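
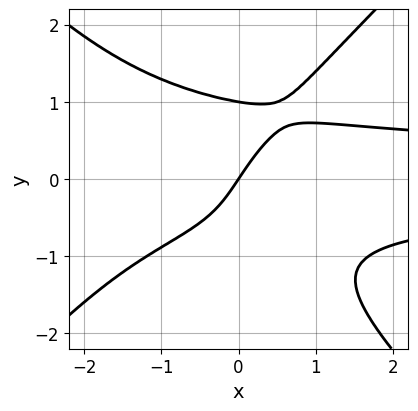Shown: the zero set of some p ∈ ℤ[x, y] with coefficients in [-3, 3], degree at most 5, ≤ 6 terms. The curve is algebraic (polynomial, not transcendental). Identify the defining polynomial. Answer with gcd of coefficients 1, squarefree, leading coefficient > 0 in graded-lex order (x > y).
First, the degree is 4 — the shape is more complex than any degree-3 curve.
Then, from the axis intercepts and sections: the y-axis gridline crossings are at y ∈ {0, 1}; it crosses the x-axis at the gridline x = 0.
Finally, fitting integer coefficients to these (and the overall shape) gives p.

2*x^2*y^2 - 2*y^4 + 2*x*y^2 - 3*x + 2*y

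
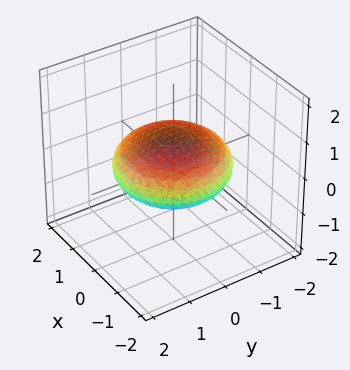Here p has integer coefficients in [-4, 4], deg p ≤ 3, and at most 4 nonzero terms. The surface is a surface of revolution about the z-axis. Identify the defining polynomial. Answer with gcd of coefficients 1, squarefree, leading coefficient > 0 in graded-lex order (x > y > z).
x^2 + y^2 + 3*z^2 - 2

The degree is 2 — a generic line meets the surface in up to 2 points.
Symmetries: rotational symmetry about the z-axis ⇒ p depends on x, y only through x² + y².
Observable constraints: a circular section at z = 0 has radius between 1 and 2.
These observations pin down the coefficients.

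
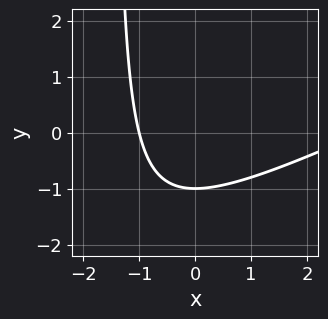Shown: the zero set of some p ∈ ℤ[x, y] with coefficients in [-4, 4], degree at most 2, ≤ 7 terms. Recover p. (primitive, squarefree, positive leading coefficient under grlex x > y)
x^2 - 2*x*y - 2*x - 3*y - 3

Degree: a generic line meets the curve in up to 2 points, so deg p = 2.
Observable constraints: one x-axis crossing is at x = -1; one y-axis crossing is at y = -1.
These observations pin down the coefficients.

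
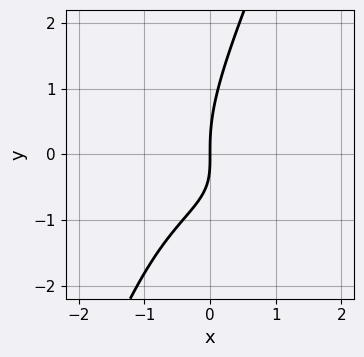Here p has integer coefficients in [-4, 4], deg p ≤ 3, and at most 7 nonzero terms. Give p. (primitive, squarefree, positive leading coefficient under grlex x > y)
1. deg p = 3. A generic line meets the curve in up to 3 points.
2. Checking where it meets the axes: one y-axis crossing is at y = 0; it meets the x-axis at x = 0 (among the integer gridlines).
3. Putting this together gives p.

x^2*y + 2*x*y^2 - y^3 + 3*x*y + 3*x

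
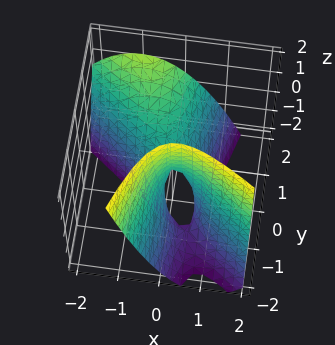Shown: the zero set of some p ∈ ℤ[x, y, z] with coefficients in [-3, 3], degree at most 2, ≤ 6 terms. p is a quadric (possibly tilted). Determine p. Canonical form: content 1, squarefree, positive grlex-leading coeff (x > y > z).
3*x^2 + 3*x*y - y^2 + 2*y*z + z

Degree: no degree-1 surface has this shape, so deg p = 2.
Observable constraints: it meets the y-axis at y = 0 (among the integer gridlines); it crosses the z-axis at the gridline z = 0.
Fitting integer coefficients to these (and the overall shape) gives p.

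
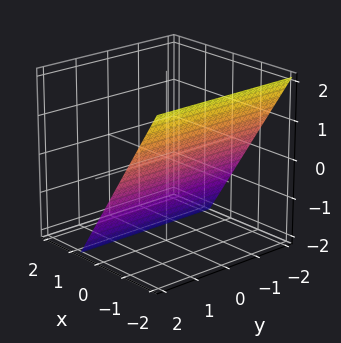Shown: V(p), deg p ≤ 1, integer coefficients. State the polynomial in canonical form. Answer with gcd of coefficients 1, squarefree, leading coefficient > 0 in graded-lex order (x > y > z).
1. The degree is 1 — every cross-section is a straight line — this is a plane.
2. From the visible intercepts: the surface avoids every integer y-axis point in the box; one z-axis crossing is at z = -1.
3. These observations pin down the coefficients.

3*x + 2*z + 2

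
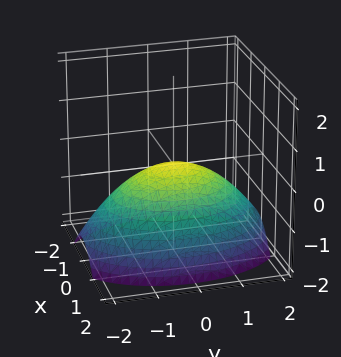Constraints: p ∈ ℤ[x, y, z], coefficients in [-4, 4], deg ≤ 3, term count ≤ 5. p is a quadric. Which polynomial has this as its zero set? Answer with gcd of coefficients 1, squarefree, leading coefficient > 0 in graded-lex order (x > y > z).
2*x^2 + y^2 + 3*z

Degree: a single bowl opening along one axis; a quadric, so deg p = 2.
Symmetries: it's symmetric under y → −y, forcing even powers of y; it's symmetric under x → −x, forcing even powers of x.
From the axis intercepts and sections: it meets the x-axis at x = 0 (among the integer gridlines); it meets the y-axis at y = 0 (among the integer gridlines).
Together with the visible shape, these determine p as stated.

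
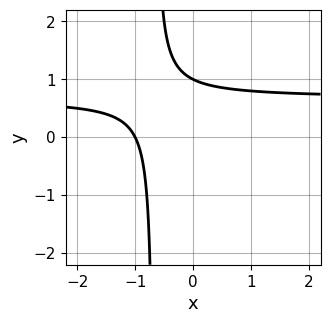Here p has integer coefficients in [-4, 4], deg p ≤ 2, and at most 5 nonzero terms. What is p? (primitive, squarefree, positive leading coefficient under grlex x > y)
3*x*y - 2*x + 2*y - 2

deg p = 2. A generic line meets the curve in up to 2 points.
Against the integer gridlines: one y-axis crossing is at y = 1; it crosses the x-axis at the gridline x = -1.
Together with the visible shape, these determine p as stated.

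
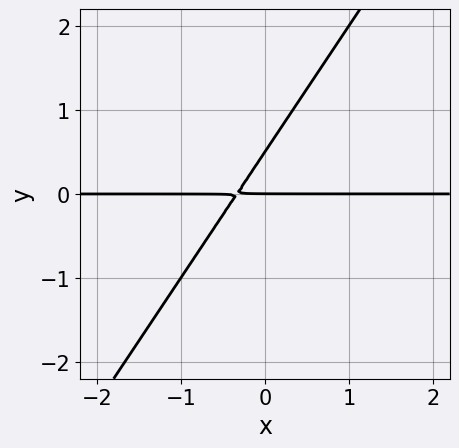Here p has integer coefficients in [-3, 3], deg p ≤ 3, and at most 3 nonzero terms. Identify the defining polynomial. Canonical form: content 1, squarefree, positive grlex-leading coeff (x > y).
First, the degree is 2 — the shape is more complex than any degree-1 curve.
Then, checking where it meets the axes: one y-axis crossing is at y = 0; every point of the x-axis in the box is on the curve.
Finally, solving for integer coefficients yields p as stated.

3*x*y - 2*y^2 + y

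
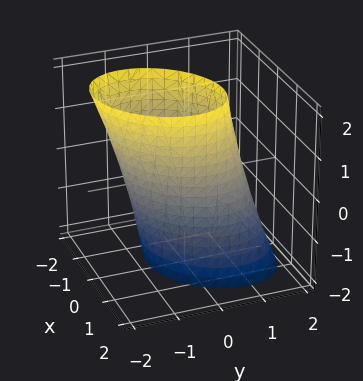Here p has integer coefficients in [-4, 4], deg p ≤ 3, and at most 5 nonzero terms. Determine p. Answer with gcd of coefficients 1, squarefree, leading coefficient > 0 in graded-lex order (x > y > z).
2*x^2 - x*y + 2*y^2 + y*z - 3

(a) The degree is 2 — the shape is more complex than any degree-1 surface.
(b) Against the integer gridlines: it misses every integer gridline on the z-axis.
(c) These observations pin down the coefficients.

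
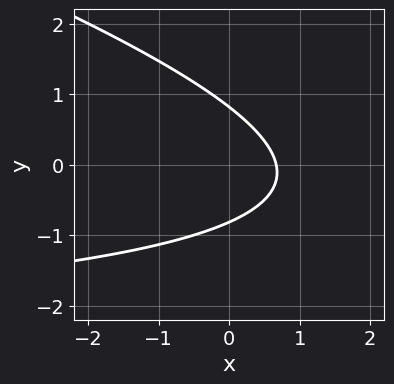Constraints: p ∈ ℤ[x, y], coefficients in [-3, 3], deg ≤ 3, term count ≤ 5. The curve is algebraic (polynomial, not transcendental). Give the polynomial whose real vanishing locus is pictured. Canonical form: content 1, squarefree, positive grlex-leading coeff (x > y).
The degree is 2 — no degree-1 curve has this shape.
Matching integer coefficients to the picture gives p.

x*y + 3*y^2 + 3*x - 2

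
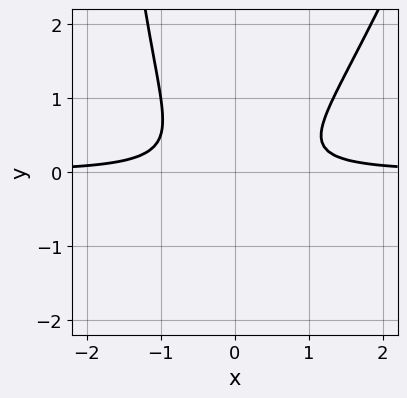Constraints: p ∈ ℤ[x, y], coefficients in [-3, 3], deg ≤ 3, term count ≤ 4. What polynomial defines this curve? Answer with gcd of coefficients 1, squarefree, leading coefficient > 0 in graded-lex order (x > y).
3*x^2*y - x*y^2 - 3*y^2 - 1

1. Degree: the shape is more complex than any degree-2 curve, so deg p = 3.
2. Against the integer gridlines: no y-intercept at any integer in the box; it misses every integer gridline on the x-axis.
3. The integer polynomial consistent with all of this is the stated p.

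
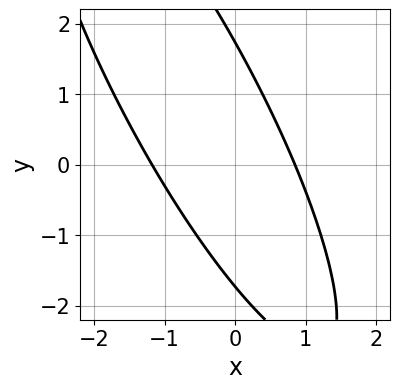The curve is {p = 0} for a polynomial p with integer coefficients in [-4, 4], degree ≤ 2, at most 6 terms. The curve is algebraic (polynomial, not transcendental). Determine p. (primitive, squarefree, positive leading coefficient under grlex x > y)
First, degree: a generic line meets the curve in up to 2 points, so deg p = 2.
Finally, solving for integer coefficients yields p as stated.

3*x^2 + 3*x*y + y^2 + x - 3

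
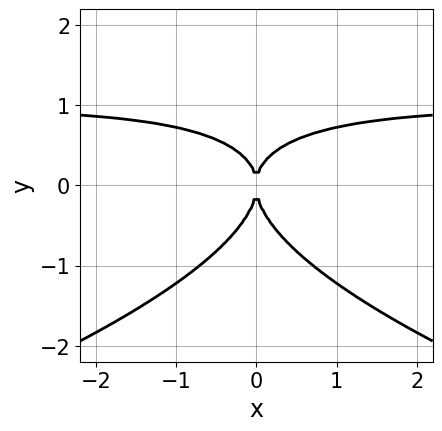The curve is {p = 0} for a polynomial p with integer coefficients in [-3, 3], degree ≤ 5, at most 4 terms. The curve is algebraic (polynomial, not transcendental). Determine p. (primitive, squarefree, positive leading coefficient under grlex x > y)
y^4 + x^2*y - x^2

(a) Degree: no degree-3 curve has this shape, so deg p = 4.
(b) Symmetries: the x ↦ −x reflection is a symmetry, so x appears only in even powers.
(c) Against the integer gridlines: it crosses the y-axis at the gridline y = 0; one x-axis crossing is at x = 0.
(d) Assembling these constraints gives the stated polynomial.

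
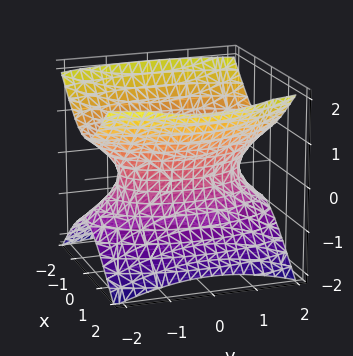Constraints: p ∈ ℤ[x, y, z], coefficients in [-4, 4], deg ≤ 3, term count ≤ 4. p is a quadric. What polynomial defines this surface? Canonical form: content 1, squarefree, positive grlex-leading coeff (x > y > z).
3*x^2 + y^2 - 3*z^2 - 2

First, degree: an hourglass — one-sheet hyperboloid; a quadric, so deg p = 2.
Then, symmetries: it's symmetric under x → −x, forcing even powers of x; the z ↦ −z reflection is a symmetry, so z appears only in even powers; it's symmetric under y → −y, forcing even powers of y.
Next, observable constraints: no z-intercept at any integer in the box.
Finally, the integer polynomial consistent with all of this is the stated p.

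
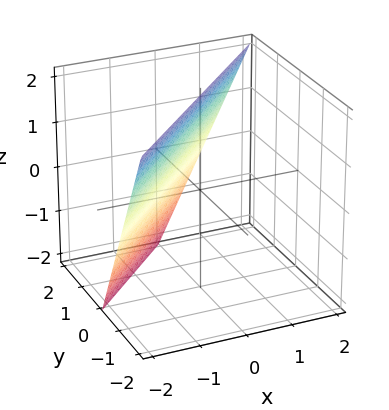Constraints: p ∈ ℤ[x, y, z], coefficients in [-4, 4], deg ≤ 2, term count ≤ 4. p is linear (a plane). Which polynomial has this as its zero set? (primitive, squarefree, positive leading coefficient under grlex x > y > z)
First, the degree is 1 — the surface is flat (a plane).
Then, reading off the gridlines: it meets the y-axis at y = 1 (among the integer gridlines); it crosses the x-axis at the gridline x = -1; one z-axis crossing is at z = 2.
Finally, the integer polynomial consistent with all of this is the stated p.

2*x - 2*y - z + 2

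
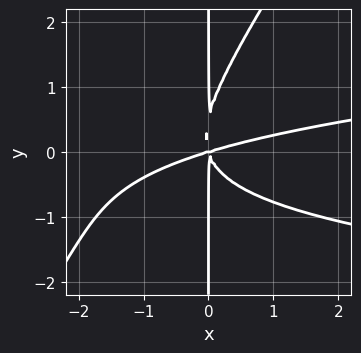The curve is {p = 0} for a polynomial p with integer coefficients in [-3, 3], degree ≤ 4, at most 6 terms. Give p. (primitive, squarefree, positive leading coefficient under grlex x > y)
deg p = 4. No degree-3 curve has this shape.
From the axis intercepts and sections: one x-axis crossing is at x = 0; every point of the y-axis in the box is on the curve.
The integer polynomial consistent with all of this is the stated p.

3*x^2*y^2 - 2*x*y^3 - x^3 + 3*x^2*y + x*y^2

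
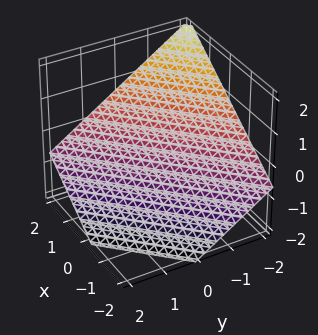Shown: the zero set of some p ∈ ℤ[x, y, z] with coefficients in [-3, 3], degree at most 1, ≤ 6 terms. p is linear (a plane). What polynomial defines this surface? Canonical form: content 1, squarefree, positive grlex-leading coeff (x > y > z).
First, degree: the surface is flat (a plane), so deg p = 1.
Next, reading off the gridlines: one x-axis crossing is at x = 1; it meets the y-axis at y = -1 (among the integer gridlines).
Finally, fitting integer coefficients to these (and the overall shape) gives p.

2*x - 2*y - 3*z - 2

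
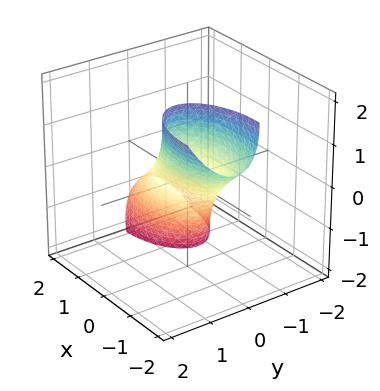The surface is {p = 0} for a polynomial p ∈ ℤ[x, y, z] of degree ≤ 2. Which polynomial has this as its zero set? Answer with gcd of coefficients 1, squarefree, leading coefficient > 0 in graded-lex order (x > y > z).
1. The degree is 2 — a generic line meets the surface in up to 2 points.
2. From the axis intercepts and sections: among the integer gridlines, it crosses the x-axis at x ∈ {-1, 1}; among the integer gridlines, it crosses the z-axis at z ∈ {-1, 1}.
3. The integer polynomial consistent with all of this is the stated p.

x^2 + 2*x*z + 3*y^2 - 2*y*z + z^2 - 1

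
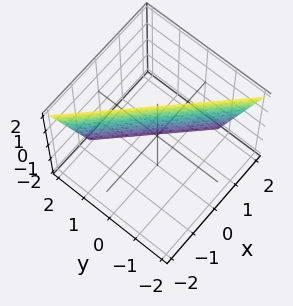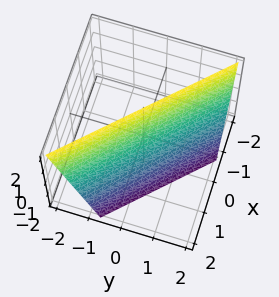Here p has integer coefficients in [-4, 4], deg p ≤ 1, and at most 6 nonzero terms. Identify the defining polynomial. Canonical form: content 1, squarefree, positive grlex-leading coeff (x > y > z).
3*x + 3*y + z - 2

(a) The degree is 1 — the surface is flat (a plane).
(b) From the visible intercepts: it meets the z-axis at z = 2 (among the integer gridlines).
(c) Matching integer coefficients to the picture gives p.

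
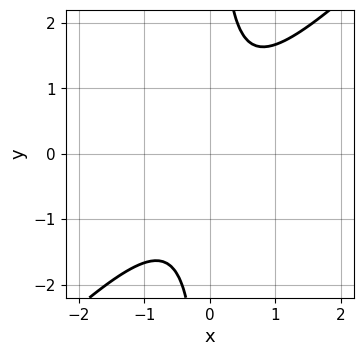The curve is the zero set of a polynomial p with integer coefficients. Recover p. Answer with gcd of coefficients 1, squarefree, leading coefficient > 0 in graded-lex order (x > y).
3*x^2 - 3*x*y + 2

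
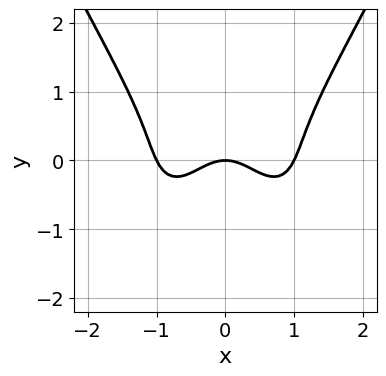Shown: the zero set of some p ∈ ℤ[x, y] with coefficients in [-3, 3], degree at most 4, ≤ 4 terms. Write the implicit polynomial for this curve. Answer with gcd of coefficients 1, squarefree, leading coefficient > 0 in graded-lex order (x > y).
The degree is 4 — no degree-3 curve has this shape.
Symmetries: the x ↦ −x reflection is a symmetry, so x appears only in even powers.
From the visible intercepts: one y-axis crossing is at y = 0; the x-axis gridline crossings are at x ∈ {-1, 0, 1}.
The integer polynomial consistent with all of this is the stated p.

x^4 - y^3 - x^2 - y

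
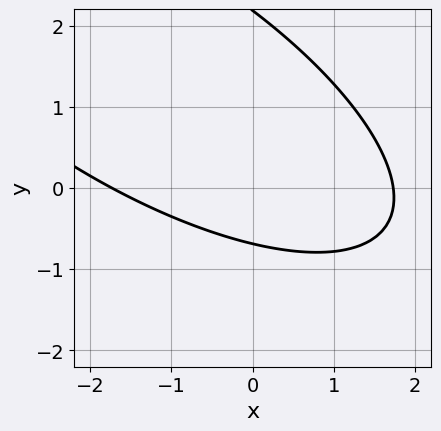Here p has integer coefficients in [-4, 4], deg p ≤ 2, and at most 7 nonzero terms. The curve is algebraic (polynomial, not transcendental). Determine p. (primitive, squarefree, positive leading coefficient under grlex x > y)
x^2 + 2*x*y + 2*y^2 - 3*y - 3

First, deg p = 2.
Finally, the integer polynomial consistent with all of this is the stated p.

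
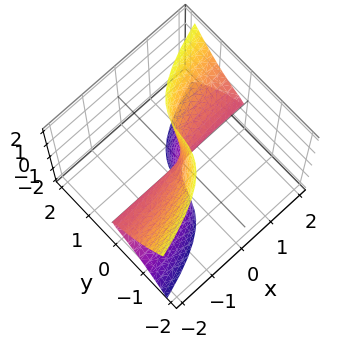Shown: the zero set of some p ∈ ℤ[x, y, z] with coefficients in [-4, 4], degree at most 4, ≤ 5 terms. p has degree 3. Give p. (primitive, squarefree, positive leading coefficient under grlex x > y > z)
The degree is 3 — the shape is more complex than any degree-2 surface.
Observable constraints: every point of the x-axis in the box is on the surface; every point of the z-axis in the box is on the surface; it meets the y-axis at y = 0 (among the integer gridlines).
Together with the visible shape, these determine p as stated.

2*x*z^2 - 3*y^3 - y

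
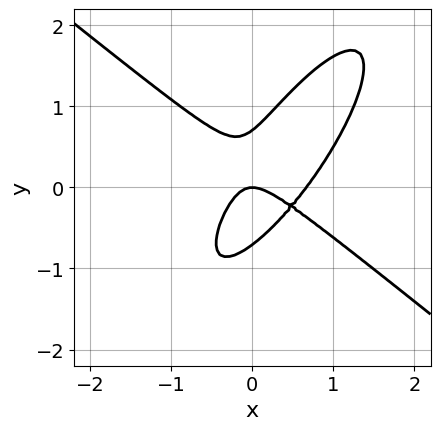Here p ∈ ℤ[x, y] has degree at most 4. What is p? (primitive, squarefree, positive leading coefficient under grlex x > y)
(a) The degree is 3 — a generic line meets the curve in up to 3 points.
(b) Against the integer gridlines: it crosses the x-axis at the gridline x = 0; one y-axis crossing is at y = 0.
(c) Putting this together gives p.

3*x^3 - 3*x*y^2 + 2*y^3 - 2*x^2 - y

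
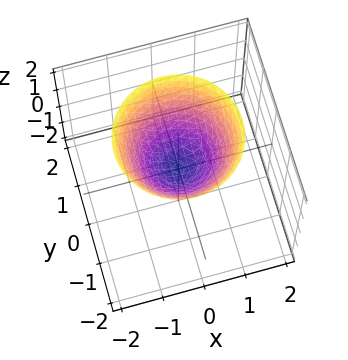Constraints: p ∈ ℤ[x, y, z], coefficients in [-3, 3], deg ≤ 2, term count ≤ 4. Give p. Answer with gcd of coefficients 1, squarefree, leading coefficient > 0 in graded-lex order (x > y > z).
(a) The degree is 2 — a paraboloid; a quadric.
(b) Symmetry: the z-axis is an axis of rotation, so x and y enter only as x² + y².
(c) Reading off the gridlines: it crosses the x-axis at the gridline x = 0; a circular section at z = 2 has radius between 1 and 2; it meets the y-axis at y = 0 (among the integer gridlines).
(d) The integer polynomial consistent with all of this is the stated p.

x^2 + y^2 - z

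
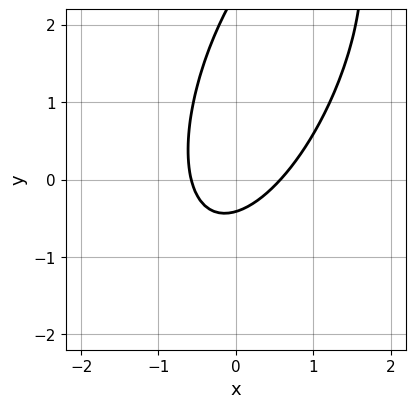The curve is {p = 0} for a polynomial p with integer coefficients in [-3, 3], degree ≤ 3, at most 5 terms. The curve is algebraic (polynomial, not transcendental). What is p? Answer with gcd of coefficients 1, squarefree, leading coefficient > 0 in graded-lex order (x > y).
First, the degree is 2 — a generic line meets the curve in up to 2 points.
Finally, the integer polynomial consistent with all of this is the stated p.

3*x^2 - 2*x*y + y^2 - 2*y - 1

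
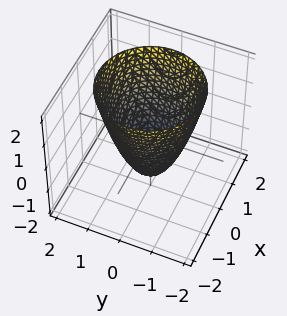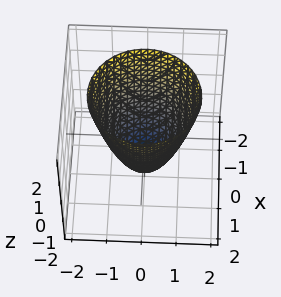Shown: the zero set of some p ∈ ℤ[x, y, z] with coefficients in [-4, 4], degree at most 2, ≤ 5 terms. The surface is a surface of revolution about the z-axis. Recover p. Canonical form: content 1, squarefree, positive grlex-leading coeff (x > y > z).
deg p = 2. The shape is more complex than any degree-1 surface.
Symmetry: the z-axis is an axis of rotation, so x and y enter only as x² + y².
Against the integer gridlines: the x-axis gridline crossings are at x ∈ {-1, 1}; a circular section at z = -1 has radius between 0 and 1; the y-axis gridline crossings are at y ∈ {-1, 1}.
Fitting integer coefficients to these (and the overall shape) gives p.

3*x^2 + 3*y^2 - 2*z - 3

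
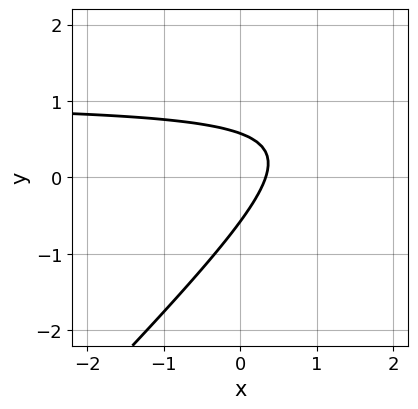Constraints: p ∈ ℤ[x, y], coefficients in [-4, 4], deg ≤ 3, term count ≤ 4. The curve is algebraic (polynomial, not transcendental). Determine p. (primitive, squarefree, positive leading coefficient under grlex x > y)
deg p = 2.
Matching integer coefficients to the picture gives p.

3*x*y - 3*y^2 - 3*x + 1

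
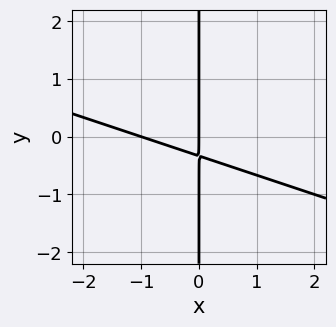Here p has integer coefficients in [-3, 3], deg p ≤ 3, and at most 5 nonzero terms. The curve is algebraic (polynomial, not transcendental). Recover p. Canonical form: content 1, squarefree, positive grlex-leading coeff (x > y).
x^2 + 3*x*y + x

(a) The degree is 2 — no degree-1 curve has this shape.
(b) Reading off the gridlines: the x-axis gridline crossings are at x ∈ {-1, 0}; the visible y-axis segment lies entirely on the curve.
(c) Fitting integer coefficients to these (and the overall shape) gives p.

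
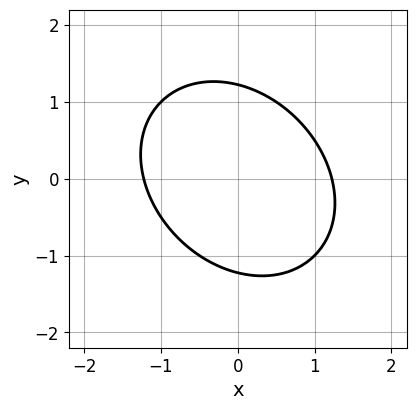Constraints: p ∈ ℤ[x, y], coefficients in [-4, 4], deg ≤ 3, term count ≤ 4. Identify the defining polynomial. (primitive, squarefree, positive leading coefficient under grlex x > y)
First, the degree is 2 — no degree-1 curve has this shape.
Finally, the integer polynomial consistent with all of this is the stated p.

2*x^2 + x*y + 2*y^2 - 3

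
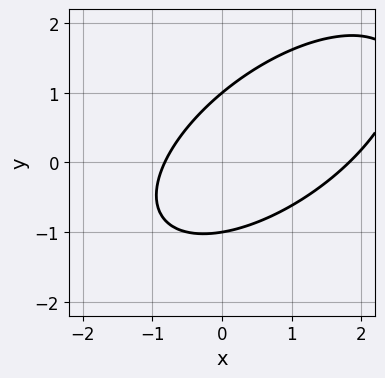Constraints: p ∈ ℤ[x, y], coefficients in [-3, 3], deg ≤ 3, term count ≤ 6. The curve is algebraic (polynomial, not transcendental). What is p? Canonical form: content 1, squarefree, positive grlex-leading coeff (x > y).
2*x^2 - 3*x*y + 3*y^2 - 2*x - 3

(a) deg p = 2. No degree-1 curve has this shape.
(b) From the visible intercepts: among the integer gridlines, it crosses the y-axis at y ∈ {-1, 1}.
(c) Solving for integer coefficients yields p as stated.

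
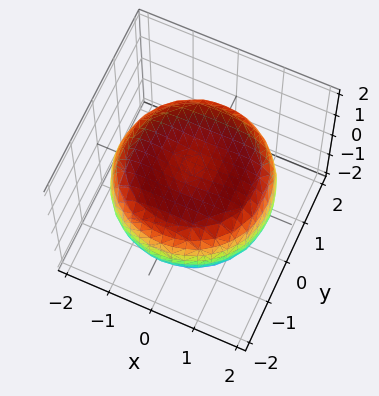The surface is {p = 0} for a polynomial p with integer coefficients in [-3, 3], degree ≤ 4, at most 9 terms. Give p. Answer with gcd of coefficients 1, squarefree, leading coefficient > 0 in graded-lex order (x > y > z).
First, deg p = 4.
Then, by symmetry, every cross-section ⟂ z is a circle, so x, y appear only via x² + y².
Then, from the axis intercepts and sections: a circular section at z = -1 has radius between 1 and 2; among the integer gridlines, it crosses the z-axis at z ∈ {-1, 1}.
Finally, fitting integer coefficients to these (and the overall shape) gives p.

x^4 + 2*x^2*y^2 + y^4 - 2*x^2 - 2*y^2 + 3*z^2 - 3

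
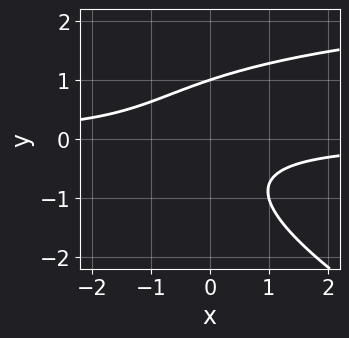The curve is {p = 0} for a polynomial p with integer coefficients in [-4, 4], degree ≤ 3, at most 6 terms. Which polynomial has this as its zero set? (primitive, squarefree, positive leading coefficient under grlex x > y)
First, degree: no degree-2 curve has this shape, so deg p = 3.
Then, from the axis intercepts and sections: no x-intercept at any integer in the box; it meets the y-axis at y = 1 (among the integer gridlines).
Finally, solving for integer coefficients yields p as stated.

x*y^2 + 2*y^3 - 3*x*y - 2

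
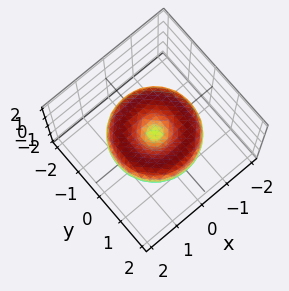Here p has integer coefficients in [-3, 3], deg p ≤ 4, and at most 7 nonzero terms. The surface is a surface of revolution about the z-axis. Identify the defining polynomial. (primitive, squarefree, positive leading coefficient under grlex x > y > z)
x^4 + 2*x^2*y^2 + y^4 - 2*x^2 - 2*y^2 + 3*z^2

1. deg p = 4.
2. Symmetry: the z-axis is an axis of rotation, so x and y enter only as x² + y².
3. Reading off the gridlines: one x-axis crossing is at x = 0; it crosses the z-axis at the gridline z = 0; a circular section at z = 0 has radius between 1 and 2.
4. Assembling these constraints gives the stated polynomial.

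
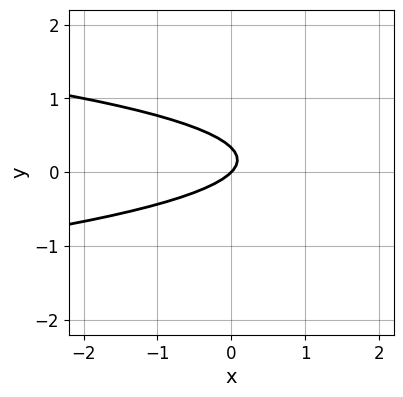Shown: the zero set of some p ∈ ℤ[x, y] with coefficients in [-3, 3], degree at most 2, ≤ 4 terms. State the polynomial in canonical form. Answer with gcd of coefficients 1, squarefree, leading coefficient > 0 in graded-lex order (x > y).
3*y^2 + x - y

(a) The degree is 2 — the shape is more complex than any degree-1 curve.
(b) From the axis intercepts and sections: it meets the y-axis at y = 0 (among the integer gridlines); one x-axis crossing is at x = 0.
(c) Matching integer coefficients to the picture gives p.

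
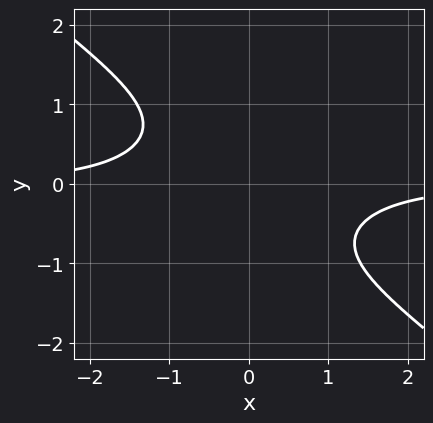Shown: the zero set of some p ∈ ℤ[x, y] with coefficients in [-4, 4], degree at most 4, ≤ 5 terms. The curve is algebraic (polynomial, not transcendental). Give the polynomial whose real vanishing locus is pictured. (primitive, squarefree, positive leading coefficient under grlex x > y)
x^3*y + 2*y^4 + 3*x*y + 2*y^2 + 3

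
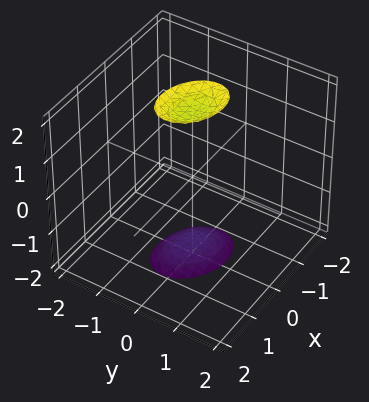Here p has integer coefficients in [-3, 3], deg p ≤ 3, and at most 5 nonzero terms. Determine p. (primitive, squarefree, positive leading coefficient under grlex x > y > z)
(a) There are 2 components. They look like related sheets of one shape, so recover p as a whole.
(b) Degree: no degree-1 surface has this shape, so deg p = 2.
(c) From the visible intercepts: the surface avoids every integer y-axis point in the box; the surface avoids every integer x-axis point in the box.
(d) The integer polynomial consistent with all of this is the stated p.

2*x^2 + x*y + 3*y^2 - z^2 + 3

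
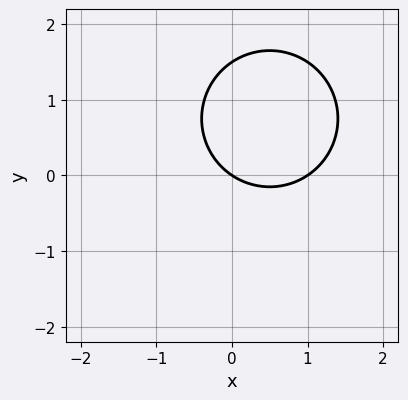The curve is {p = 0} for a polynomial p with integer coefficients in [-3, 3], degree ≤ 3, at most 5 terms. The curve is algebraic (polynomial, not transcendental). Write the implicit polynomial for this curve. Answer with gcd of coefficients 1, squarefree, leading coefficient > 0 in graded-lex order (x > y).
1. The degree is 2 — no degree-1 curve has this shape.
2. From the axis intercepts and sections: the x-axis gridline crossings are at x ∈ {0, 1}; it crosses the y-axis at the gridline y = 0.
3. The integer polynomial consistent with all of this is the stated p.

2*x^2 + 2*y^2 - 2*x - 3*y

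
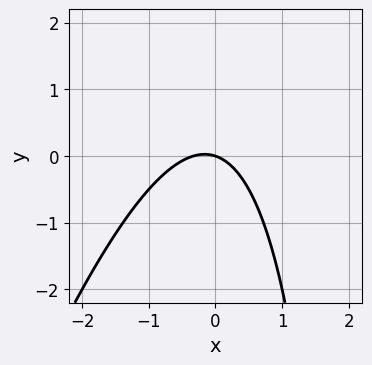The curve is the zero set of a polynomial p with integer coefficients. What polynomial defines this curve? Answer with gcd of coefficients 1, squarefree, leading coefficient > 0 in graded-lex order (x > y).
3*x^2 - x*y + x + 3*y

(a) The degree is 2 — the shape is more complex than any degree-1 curve.
(b) Against the integer gridlines: it crosses the x-axis at the gridline x = 0; it crosses the y-axis at the gridline y = 0.
(c) Assembling these constraints gives the stated polynomial.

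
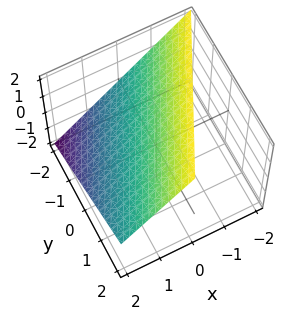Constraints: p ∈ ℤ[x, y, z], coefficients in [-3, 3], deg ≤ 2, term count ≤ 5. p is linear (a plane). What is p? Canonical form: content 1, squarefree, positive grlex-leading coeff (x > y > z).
(a) deg p = 1.
(b) From the axis intercepts and sections: it meets the z-axis at z = 1 (among the integer gridlines); it meets the y-axis at y = -2 (among the integer gridlines); one x-axis crossing is at x = 1.
(c) Matching integer coefficients to the picture gives p.

2*x - y + 2*z - 2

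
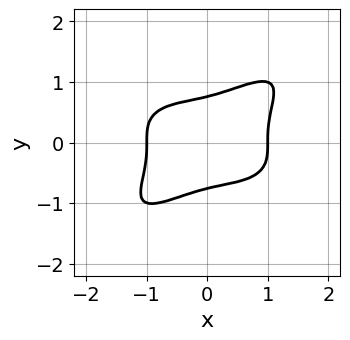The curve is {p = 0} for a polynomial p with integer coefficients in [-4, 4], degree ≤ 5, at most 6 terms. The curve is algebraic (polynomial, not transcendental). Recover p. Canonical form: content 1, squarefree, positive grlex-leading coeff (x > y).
(a) deg p = 4.
(b) Observable constraints: among the integer gridlines, it crosses the x-axis at x ∈ {-1, 1}.
(c) The integer polynomial consistent with all of this is the stated p.

x^4 - 3*x*y^3 + 3*y^4 - 1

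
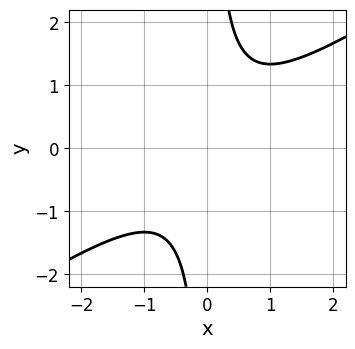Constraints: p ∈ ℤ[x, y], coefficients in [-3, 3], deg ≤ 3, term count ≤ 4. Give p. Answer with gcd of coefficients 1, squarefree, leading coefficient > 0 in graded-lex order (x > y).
(a) The degree is 2 — no degree-1 curve has this shape.
(b) Reading off the gridlines: no x-intercept at any integer in the box; no y-intercept at any integer in the box.
(c) Assembling these constraints gives the stated polynomial.

2*x^2 - 3*x*y + 2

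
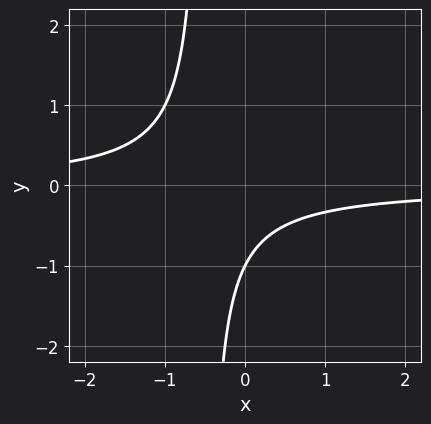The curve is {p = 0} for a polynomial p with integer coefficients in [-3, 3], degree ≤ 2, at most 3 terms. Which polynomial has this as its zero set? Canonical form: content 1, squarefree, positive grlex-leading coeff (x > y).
2*x*y + y + 1

Degree: the shape is more complex than any degree-1 curve, so deg p = 2.
Checking where it meets the axes: it meets the y-axis at y = -1 (among the integer gridlines); the curve avoids every integer x-axis point in the box.
Putting this together gives p.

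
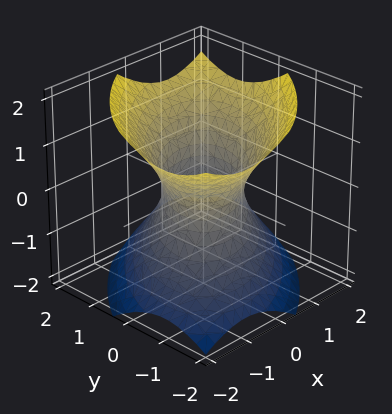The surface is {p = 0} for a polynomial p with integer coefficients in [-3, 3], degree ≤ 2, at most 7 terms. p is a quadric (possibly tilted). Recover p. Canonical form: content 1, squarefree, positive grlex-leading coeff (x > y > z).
First, the degree is 2 — no degree-1 surface has this shape.
Then, observable constraints: the x-axis gridline crossings are at x ∈ {-1, 1}; the y-axis gridline crossings are at y ∈ {-1, 1}.
Finally, fitting integer coefficients to these (and the overall shape) gives p.

x^2 - x*y + y^2 - z^2 - 1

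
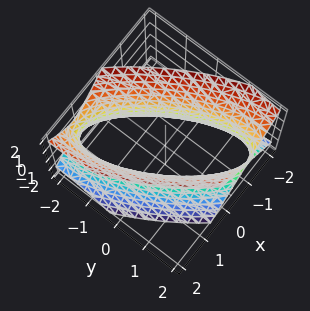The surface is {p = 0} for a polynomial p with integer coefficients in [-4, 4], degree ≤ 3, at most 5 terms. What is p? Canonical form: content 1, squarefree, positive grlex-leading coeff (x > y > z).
2*x^2 + 2*x*y + y^2 - z^2 - 2

First, deg p = 2. The shape is more complex than any degree-1 surface.
Then, against the integer gridlines: among the integer gridlines, it crosses the x-axis at x ∈ {-1, 1}; no z-intercept at any integer in the box.
Finally, these observations pin down the coefficients.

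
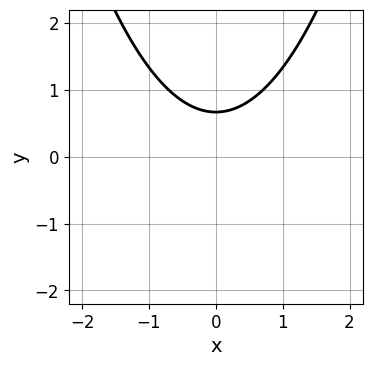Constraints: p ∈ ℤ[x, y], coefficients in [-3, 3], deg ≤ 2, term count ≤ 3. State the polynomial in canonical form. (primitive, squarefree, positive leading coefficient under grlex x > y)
2*x^2 - 3*y + 2

1. deg p = 2. The shape is more complex than any degree-1 curve.
2. Symmetries: it's symmetric under x → −x, forcing even powers of x.
3. From the visible intercepts: it misses every integer gridline on the x-axis.
4. Fitting integer coefficients to these (and the overall shape) gives p.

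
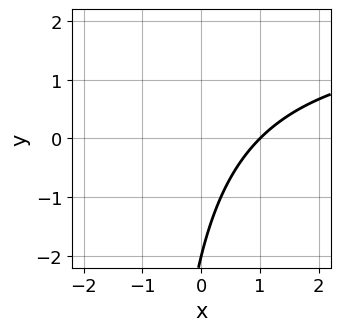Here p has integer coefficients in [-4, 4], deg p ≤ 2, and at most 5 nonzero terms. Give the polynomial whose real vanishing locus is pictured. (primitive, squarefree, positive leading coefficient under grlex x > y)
1. deg p = 2.
2. From the axis intercepts and sections: it meets the y-axis at y = -2 (among the integer gridlines); it meets the x-axis at x = 1 (among the integer gridlines).
3. Solving for integer coefficients yields p as stated.

x*y - 2*x + y + 2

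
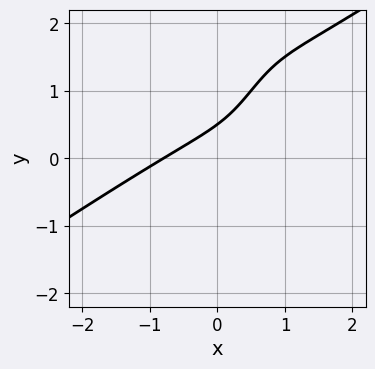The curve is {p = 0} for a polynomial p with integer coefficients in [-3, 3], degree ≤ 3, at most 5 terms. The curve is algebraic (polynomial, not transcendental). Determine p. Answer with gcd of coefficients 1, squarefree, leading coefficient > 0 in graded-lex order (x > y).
The degree is 3 — no degree-2 curve has this shape.
The integer polynomial consistent with all of this is the stated p.

2*x^3 - 3*x^2*y + 3*x*y - 2*y + 1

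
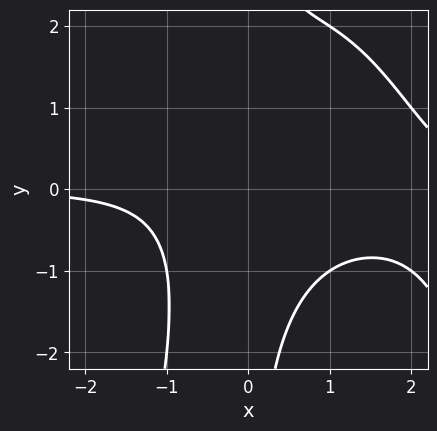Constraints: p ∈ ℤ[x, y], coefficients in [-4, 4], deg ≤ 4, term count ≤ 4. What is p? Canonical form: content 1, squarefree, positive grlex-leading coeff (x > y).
First, deg p = 4. A generic line meets the curve in up to 4 points.
Then, against the integer gridlines: no y-intercept at any integer in the box; it misses every integer gridline on the x-axis.
Finally, matching integer coefficients to the picture gives p.

x^3*y - 2*x^2*y + x*y^2 - 2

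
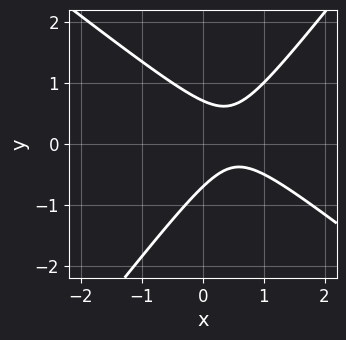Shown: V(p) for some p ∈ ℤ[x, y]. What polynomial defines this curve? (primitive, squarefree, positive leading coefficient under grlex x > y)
2*x^2 + x*y - 2*y^2 - 2*x + 1

1. Degree: a generic line meets the curve in up to 2 points, so deg p = 2.
2. From the visible intercepts: it misses every integer gridline on the x-axis.
3. Matching integer coefficients to the picture gives p.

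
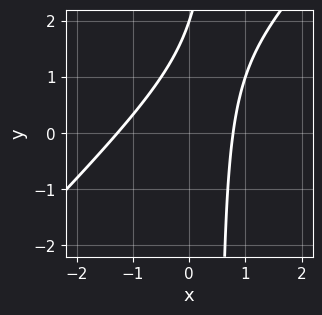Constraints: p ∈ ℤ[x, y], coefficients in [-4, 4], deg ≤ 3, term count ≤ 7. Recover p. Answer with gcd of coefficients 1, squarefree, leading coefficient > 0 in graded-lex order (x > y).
2*x^2 - 2*x*y + x + y - 2

The degree is 2 — the shape is more complex than any degree-1 curve.
From the visible intercepts: it crosses the y-axis at the gridline y = 2.
The integer polynomial consistent with all of this is the stated p.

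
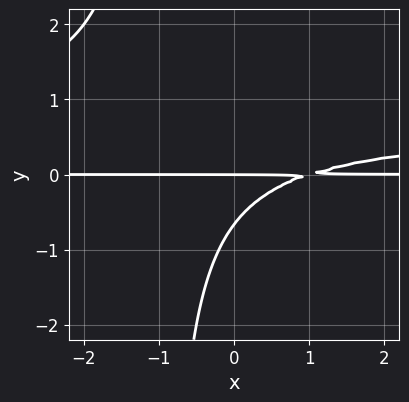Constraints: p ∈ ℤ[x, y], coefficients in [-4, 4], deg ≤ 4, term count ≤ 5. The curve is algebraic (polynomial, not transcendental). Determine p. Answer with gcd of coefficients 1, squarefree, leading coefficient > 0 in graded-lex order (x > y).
3*x*y^2 - 2*x*y + 3*y^2 + 2*y

First, degree: a generic line meets the curve in up to 3 points, so deg p = 3.
Then, from the visible intercepts: the visible x-axis segment lies entirely on the curve; it crosses the y-axis at the gridline y = 0.
Finally, these observations pin down the coefficients.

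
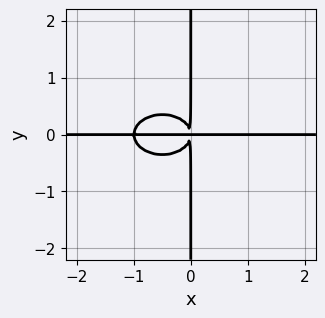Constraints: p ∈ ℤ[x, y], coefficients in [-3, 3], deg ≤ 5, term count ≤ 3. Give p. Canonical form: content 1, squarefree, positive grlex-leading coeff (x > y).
x^3*y + 2*x*y^3 + x^2*y

(a) Degree: no degree-3 curve has this shape, so deg p = 4.
(b) Observable constraints: the visible y-axis segment lies entirely on the curve; the visible x-axis segment lies entirely on the curve.
(c) Assembling these constraints gives the stated polynomial.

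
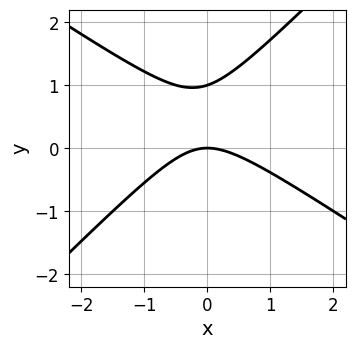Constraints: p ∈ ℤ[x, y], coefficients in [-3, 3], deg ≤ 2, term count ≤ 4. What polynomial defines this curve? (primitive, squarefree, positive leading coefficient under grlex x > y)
2*x^2 + x*y - 3*y^2 + 3*y

(a) The degree is 2 — no degree-1 curve has this shape.
(b) Reading off the gridlines: one x-axis crossing is at x = 0; among the integer gridlines, it crosses the y-axis at y ∈ {0, 1}.
(c) Matching integer coefficients to the picture gives p.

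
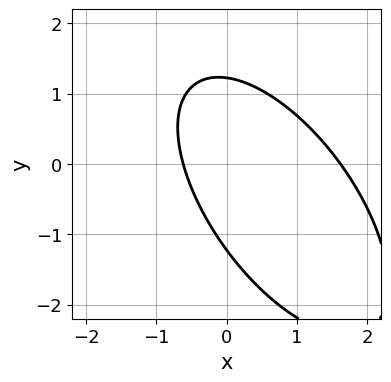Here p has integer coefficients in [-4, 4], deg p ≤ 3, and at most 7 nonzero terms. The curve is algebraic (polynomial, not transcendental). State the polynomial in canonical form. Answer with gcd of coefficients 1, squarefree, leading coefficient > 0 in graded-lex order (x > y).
First, degree: no degree-1 curve has this shape, so deg p = 2.
Finally, matching integer coefficients to the picture gives p.

3*x^2 + 3*x*y + 2*y^2 - 3*x - 3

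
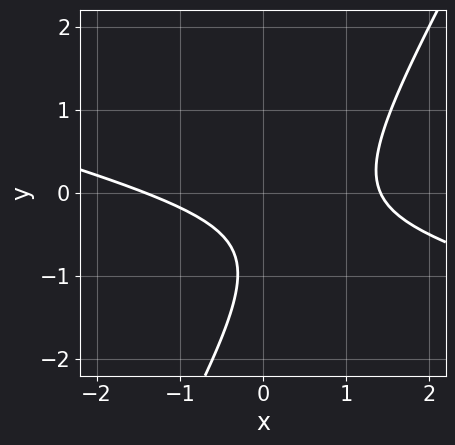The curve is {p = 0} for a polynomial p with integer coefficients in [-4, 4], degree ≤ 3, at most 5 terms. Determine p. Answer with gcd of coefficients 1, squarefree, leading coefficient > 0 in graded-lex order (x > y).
1. deg p = 2.
2. From the visible intercepts: it misses every integer gridline on the y-axis.
3. The integer polynomial consistent with all of this is the stated p.

x^2 + 3*x*y - 2*y^2 - 3*y - 2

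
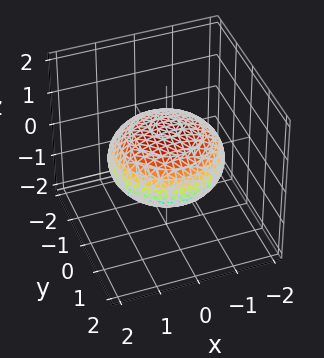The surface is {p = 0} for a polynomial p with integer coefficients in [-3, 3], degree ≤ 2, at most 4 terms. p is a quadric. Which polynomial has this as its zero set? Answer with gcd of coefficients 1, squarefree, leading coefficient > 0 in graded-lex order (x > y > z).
First, deg p = 2. Bounded and convex; a quadric.
Next, symmetries: mirror symmetry z ↦ −z ⇒ only even powers of z; the surface is invariant under rotation about z: p = q(x² + y², z).
Then, observable constraints: a circular section at z = 0 has radius between 1 and 2; the z-axis gridline crossings are at z ∈ {-1, 1}.
Finally, together with the visible shape, these determine p as stated.

x^2 + y^2 + 2*z^2 - 2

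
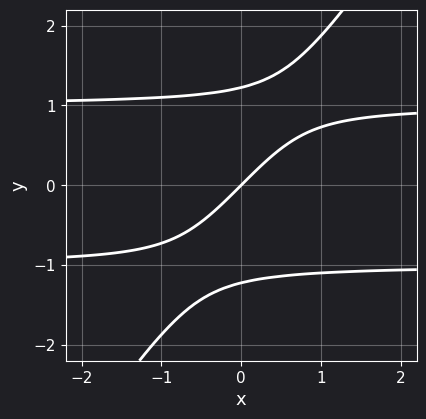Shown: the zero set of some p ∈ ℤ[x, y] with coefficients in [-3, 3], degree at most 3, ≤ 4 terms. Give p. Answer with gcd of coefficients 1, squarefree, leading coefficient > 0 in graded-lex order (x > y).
First, the degree is 3 — no degree-2 curve has this shape.
Next, against the integer gridlines: it meets the y-axis at y = 0 (among the integer gridlines); one x-axis crossing is at x = 0.
Finally, solving for integer coefficients yields p as stated.

3*x*y^2 - 2*y^3 - 3*x + 3*y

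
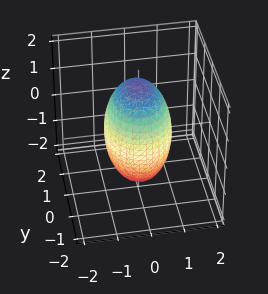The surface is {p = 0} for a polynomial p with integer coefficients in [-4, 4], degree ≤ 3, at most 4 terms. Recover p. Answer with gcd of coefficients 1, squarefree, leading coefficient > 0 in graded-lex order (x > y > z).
3*x^2 + 2*y^2 + z^2 - 3

Degree: a closed, bounded, convex surface; a quadric, so deg p = 2.
Symmetries: mirror symmetry x ↦ −x ⇒ only even powers of x; mirror symmetry y ↦ −y ⇒ only even powers of y; the z ↦ −z reflection is a symmetry, so z appears only in even powers.
Observable constraints: the x-axis gridline crossings are at x ∈ {-1, 1}.
Putting this together gives p.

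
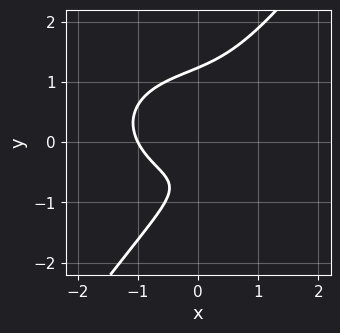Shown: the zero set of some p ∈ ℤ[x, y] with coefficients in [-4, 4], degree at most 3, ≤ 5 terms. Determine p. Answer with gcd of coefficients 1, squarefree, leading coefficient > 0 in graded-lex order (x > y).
First, degree: no degree-2 curve has this shape, so deg p = 3.
Next, from the visible intercepts: it crosses the x-axis at the gridline x = -1.
Finally, these observations pin down the coefficients.

2*x^3 + 3*x*y^2 - 3*y^3 + 3*y + 2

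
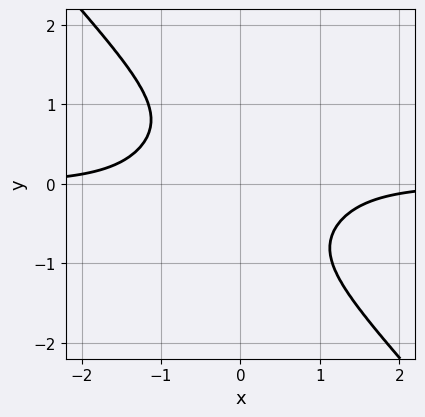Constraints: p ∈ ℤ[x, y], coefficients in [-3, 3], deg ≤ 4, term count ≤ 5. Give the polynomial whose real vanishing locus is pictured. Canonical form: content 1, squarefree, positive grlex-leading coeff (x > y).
1. deg p = 4. The shape is more complex than any degree-3 curve.
2. From the visible intercepts: the curve avoids every integer y-axis point in the box; no x-intercept at any integer in the box.
3. The integer polynomial consistent with all of this is the stated p.

3*x^3*y - x^2*y^2 + 3*y^4 + 3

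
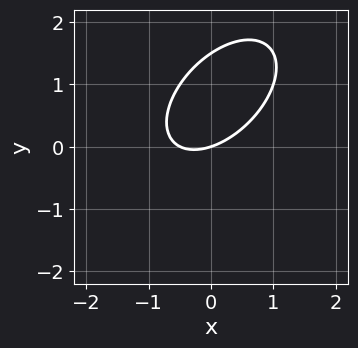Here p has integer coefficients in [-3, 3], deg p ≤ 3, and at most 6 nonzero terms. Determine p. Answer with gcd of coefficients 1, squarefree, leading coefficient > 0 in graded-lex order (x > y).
1. deg p = 2. No degree-1 curve has this shape.
2. Against the integer gridlines: one x-axis crossing is at x = 0; it meets the y-axis at y = 0 (among the integer gridlines).
3. Fitting integer coefficients to these (and the overall shape) gives p.

2*x^2 - 2*x*y + 2*y^2 + x - 3*y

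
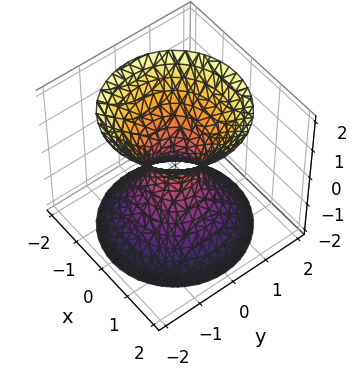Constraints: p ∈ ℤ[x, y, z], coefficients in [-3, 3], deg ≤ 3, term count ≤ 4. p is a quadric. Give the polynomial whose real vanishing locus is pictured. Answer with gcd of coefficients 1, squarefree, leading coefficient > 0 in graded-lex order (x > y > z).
3*x^2 + 3*y^2 - 2*z^2 - 1

First, degree: an hourglass — one-sheet hyperboloid; a quadric, so deg p = 2.
Next, symmetries: the z ↦ −z reflection is a symmetry, so z appears only in even powers; rotational symmetry about the z-axis ⇒ p depends on x, y only through x² + y².
Then, observable constraints: no z-intercept at any integer in the box; a circular section at z = 2 has radius between 1 and 2.
Finally, solving for integer coefficients yields p as stated.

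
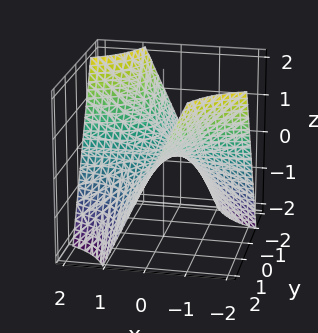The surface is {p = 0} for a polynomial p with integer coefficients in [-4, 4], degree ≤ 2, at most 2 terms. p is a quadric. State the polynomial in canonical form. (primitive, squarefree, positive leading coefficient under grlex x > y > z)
1. Degree: a hyperbolic paraboloid; a quadric, so deg p = 2.
2. Observable constraints: the visible y-axis segment lies entirely on the surface; the visible x-axis segment lies entirely on the surface.
3. Putting this together gives p.

x*y + z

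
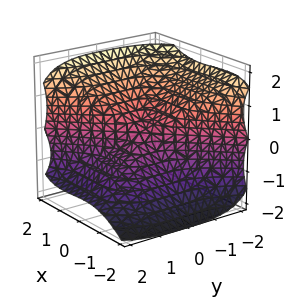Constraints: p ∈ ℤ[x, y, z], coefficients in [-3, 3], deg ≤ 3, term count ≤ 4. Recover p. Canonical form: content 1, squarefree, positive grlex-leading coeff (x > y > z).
The degree is 3 — the shape is more complex than any degree-2 surface.
Reading off the gridlines: it meets the x-axis at x = 0 (among the integer gridlines); it meets the y-axis at y = 0 (among the integer gridlines); it meets the z-axis at z = 0 (among the integer gridlines).
Assembling these constraints gives the stated polynomial.

x^3 + x^2*z - y^3 - 2*z^3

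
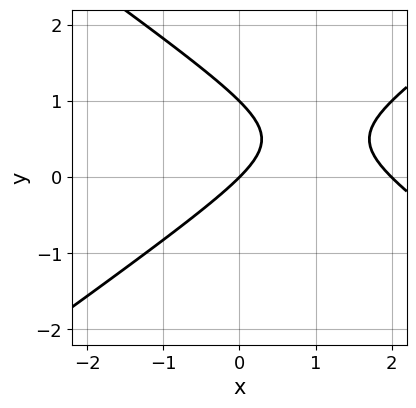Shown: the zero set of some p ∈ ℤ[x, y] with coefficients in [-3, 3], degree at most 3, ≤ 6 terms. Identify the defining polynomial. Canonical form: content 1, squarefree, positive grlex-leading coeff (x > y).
1. deg p = 2. The shape is more complex than any degree-1 curve.
2. Against the integer gridlines: among the integer gridlines, it crosses the y-axis at y ∈ {0, 1}; the x-axis gridline crossings are at x ∈ {0, 2}.
3. Solving for integer coefficients yields p as stated.

x^2 - 2*y^2 - 2*x + 2*y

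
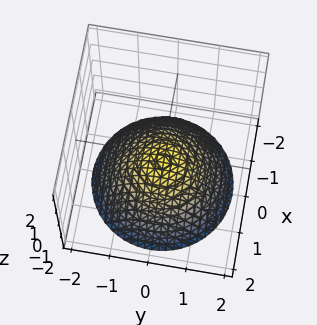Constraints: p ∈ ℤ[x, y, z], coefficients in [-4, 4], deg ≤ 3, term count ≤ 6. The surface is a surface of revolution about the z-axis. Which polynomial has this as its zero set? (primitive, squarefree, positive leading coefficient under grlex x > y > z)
x^2 + y^2 + 2*z + 1

(a) Degree: a generic line meets the surface in up to 2 points, so deg p = 2.
(b) Symmetries: the surface is invariant under rotation about z: p = q(x² + y², z).
(c) Against the integer gridlines: a circular section at z = -2 has radius between 1 and 2; the surface avoids every integer x-axis point in the box.
(d) Assembling these constraints gives the stated polynomial.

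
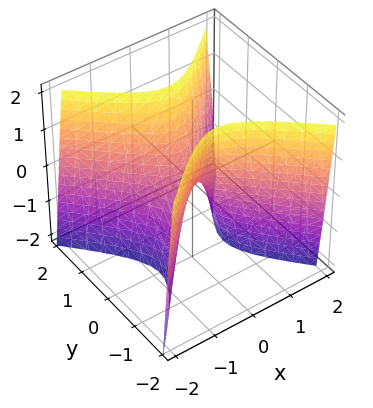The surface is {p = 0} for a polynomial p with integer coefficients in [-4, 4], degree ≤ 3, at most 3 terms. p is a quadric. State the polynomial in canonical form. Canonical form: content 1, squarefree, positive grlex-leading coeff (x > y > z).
First, degree: a saddle surface; a quadric, so deg p = 2.
Then, symmetries: it's symmetric under y → −y, forcing even powers of y; mirror symmetry x ↦ −x ⇒ only even powers of x.
Next, from the visible intercepts: one x-axis crossing is at x = 0; it meets the z-axis at z = 0 (among the integer gridlines).
Finally, together with the visible shape, these determine p as stated.

3*x^2 - 3*y^2 + z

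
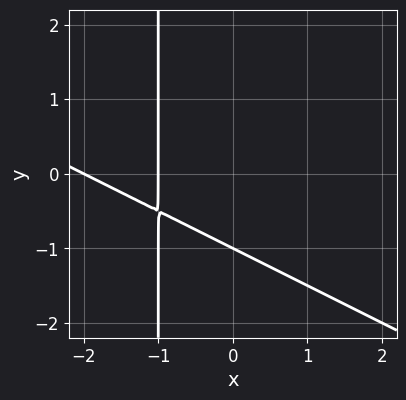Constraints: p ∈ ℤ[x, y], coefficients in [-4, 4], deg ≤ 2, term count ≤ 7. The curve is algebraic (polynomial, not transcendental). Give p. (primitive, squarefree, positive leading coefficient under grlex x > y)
(a) deg p = 2. No degree-1 curve has this shape.
(b) Observable constraints: among the integer gridlines, it crosses the x-axis at x ∈ {-2, -1}; it crosses the y-axis at the gridline y = -1.
(c) Together with the visible shape, these determine p as stated.

x^2 + 2*x*y + 3*x + 2*y + 2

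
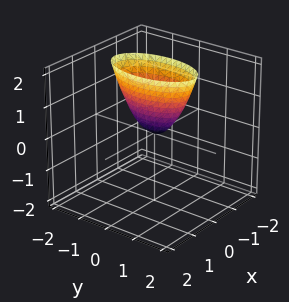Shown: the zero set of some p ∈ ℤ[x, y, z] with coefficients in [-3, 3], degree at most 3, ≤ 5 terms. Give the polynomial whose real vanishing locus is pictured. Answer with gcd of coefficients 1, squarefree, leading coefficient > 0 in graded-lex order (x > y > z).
3*x^2 + y^2 - z

(a) The degree is 2 — a single bowl opening along one axis; a quadric.
(b) Symmetries: the x ↦ −x reflection is a symmetry, so x appears only in even powers; mirror symmetry y ↦ −y ⇒ only even powers of y.
(c) Checking where it meets the axes: it meets the x-axis at x = 0 (among the integer gridlines); one z-axis crossing is at z = 0.
(d) Fitting integer coefficients to these (and the overall shape) gives p.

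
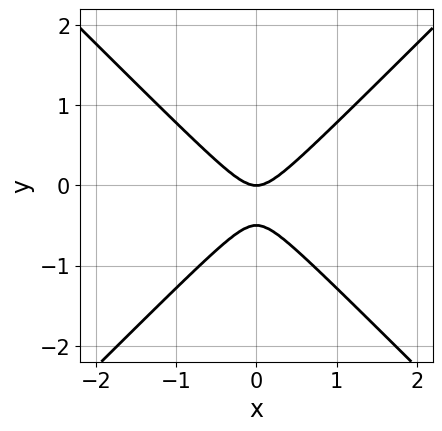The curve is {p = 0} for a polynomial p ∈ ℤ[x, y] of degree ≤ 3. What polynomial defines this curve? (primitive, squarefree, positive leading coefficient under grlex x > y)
1. Degree: no degree-1 curve has this shape, so deg p = 2.
2. Symmetries: mirror symmetry x ↦ −x ⇒ only even powers of x.
3. Checking where it meets the axes: it crosses the x-axis at the gridline x = 0; it meets the y-axis at y = 0 (among the integer gridlines).
4. Together with the visible shape, these determine p as stated.

2*x^2 - 2*y^2 - y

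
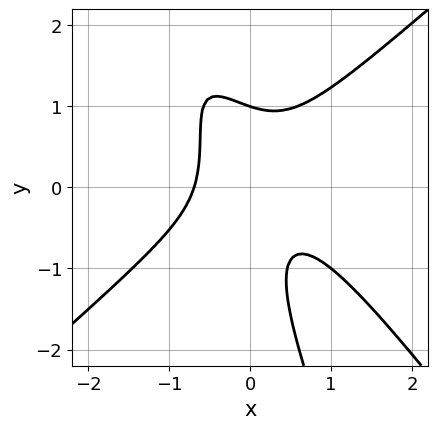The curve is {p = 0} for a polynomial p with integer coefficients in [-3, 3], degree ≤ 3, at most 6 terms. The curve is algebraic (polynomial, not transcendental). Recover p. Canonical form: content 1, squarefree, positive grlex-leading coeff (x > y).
3*x^3 - 3*x*y^2 - y^3 + 2*x*y + 1

The degree is 3 — the shape is more complex than any degree-2 curve.
Checking where it meets the axes: one y-axis crossing is at y = 1.
Matching integer coefficients to the picture gives p.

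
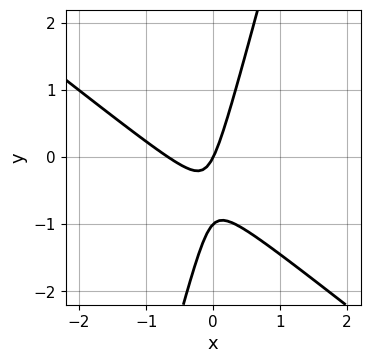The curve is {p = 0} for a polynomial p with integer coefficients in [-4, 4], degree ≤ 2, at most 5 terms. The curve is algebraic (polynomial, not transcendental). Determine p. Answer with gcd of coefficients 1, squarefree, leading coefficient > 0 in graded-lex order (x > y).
First, degree: no degree-1 curve has this shape, so deg p = 2.
Next, against the integer gridlines: among the integer gridlines, it crosses the y-axis at y ∈ {-1, 0}; it meets the x-axis at x = 0 (among the integer gridlines).
Finally, the integer polynomial consistent with all of this is the stated p.

3*x^2 + 3*x*y - y^2 + 2*x - y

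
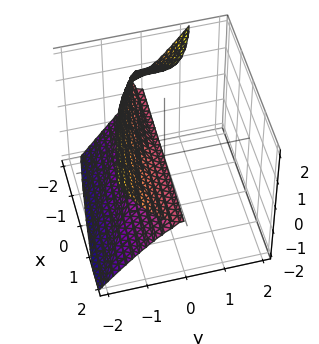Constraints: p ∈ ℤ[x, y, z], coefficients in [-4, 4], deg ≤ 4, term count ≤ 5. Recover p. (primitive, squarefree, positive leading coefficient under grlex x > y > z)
x*z^2 + 3*y^3 - z^3 + 3*z^2

First, degree: no degree-2 surface has this shape, so deg p = 3.
Then, from the axis intercepts and sections: one y-axis crossing is at y = 0; every point of the x-axis in the box is on the surface; it crosses the z-axis at the gridline z = 0.
Finally, fitting integer coefficients to these (and the overall shape) gives p.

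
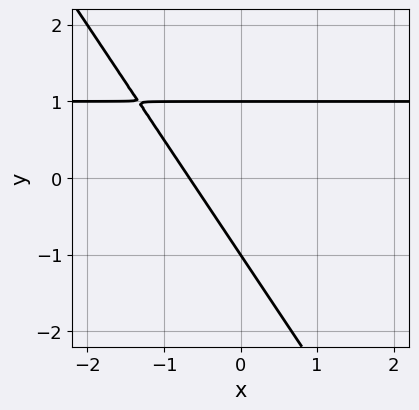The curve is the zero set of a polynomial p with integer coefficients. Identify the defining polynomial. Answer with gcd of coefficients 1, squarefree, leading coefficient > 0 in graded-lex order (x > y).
Degree: no degree-1 curve has this shape, so deg p = 2.
From the visible intercepts: the y-axis gridline crossings are at y ∈ {-1, 1}.
Assembling these constraints gives the stated polynomial.

3*x*y + 2*y^2 - 3*x - 2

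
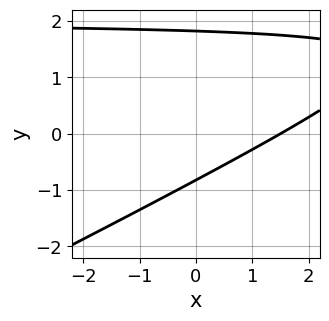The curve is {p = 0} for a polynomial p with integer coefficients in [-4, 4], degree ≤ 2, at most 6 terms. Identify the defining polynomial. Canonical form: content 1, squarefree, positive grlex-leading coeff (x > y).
x*y - 2*y^2 - 2*x + 2*y + 3

Degree: a generic line meets the curve in up to 2 points, so deg p = 2.
Putting this together gives p.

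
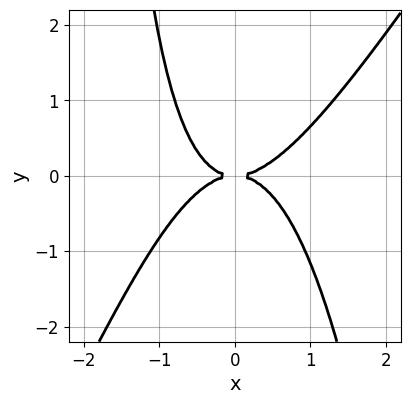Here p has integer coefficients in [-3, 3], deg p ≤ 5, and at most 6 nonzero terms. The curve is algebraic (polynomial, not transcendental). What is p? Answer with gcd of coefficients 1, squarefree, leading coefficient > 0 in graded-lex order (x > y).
3*x^4 - 2*x^3*y - x*y^2 - 3*y^2

1. The degree is 4 — no degree-3 curve has this shape.
2. From the visible intercepts: it crosses the x-axis at the gridline x = 0; one y-axis crossing is at y = 0.
3. Putting this together gives p.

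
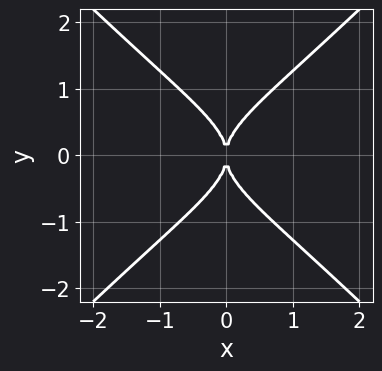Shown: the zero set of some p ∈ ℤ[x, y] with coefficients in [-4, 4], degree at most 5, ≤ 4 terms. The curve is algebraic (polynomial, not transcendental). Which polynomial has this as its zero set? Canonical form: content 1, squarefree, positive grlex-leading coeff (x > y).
First, the degree is 4 — the shape is more complex than any degree-3 curve.
Next, symmetries: the y ↦ −y reflection is a symmetry, so y appears only in even powers; it's symmetric under x → −x, forcing even powers of x.
Then, from the visible intercepts: it crosses the y-axis at the gridline y = 0; it crosses the x-axis at the gridline x = 0.
Finally, putting this together gives p.

x^2*y^2 - y^4 + x^2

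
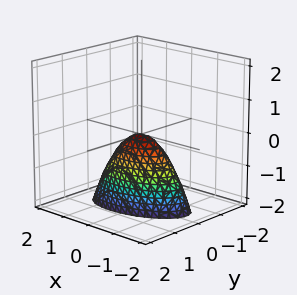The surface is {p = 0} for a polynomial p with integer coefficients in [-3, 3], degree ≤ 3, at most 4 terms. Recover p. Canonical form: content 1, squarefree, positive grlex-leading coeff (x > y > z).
First, the degree is 2 — no degree-1 surface has this shape.
Then, from the visible intercepts: one y-axis crossing is at y = 0; one x-axis crossing is at x = 0; one z-axis crossing is at z = 0.
Finally, solving for integer coefficients yields p as stated.

x^2 - x*y + 3*y^2 + z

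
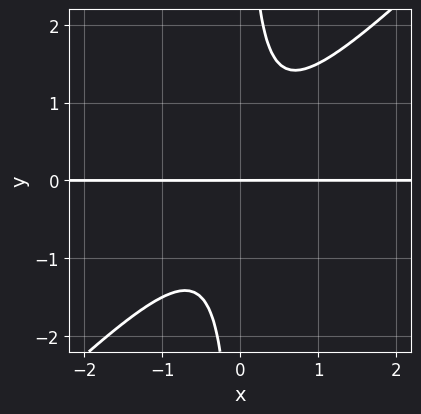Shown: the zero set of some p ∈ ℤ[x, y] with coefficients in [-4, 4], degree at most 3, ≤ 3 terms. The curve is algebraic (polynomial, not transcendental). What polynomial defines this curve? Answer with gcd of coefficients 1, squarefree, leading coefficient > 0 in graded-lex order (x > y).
2*x^2*y - 2*x*y^2 + y

First, deg p = 3.
Next, from the axis intercepts and sections: one y-axis crossing is at y = 0; every point of the x-axis in the box is on the curve.
Finally, matching integer coefficients to the picture gives p.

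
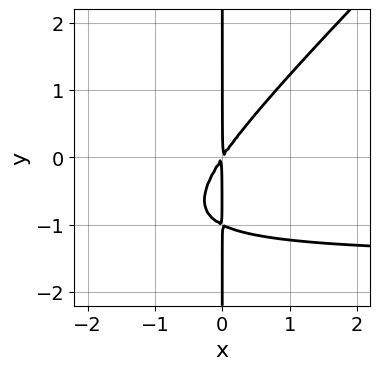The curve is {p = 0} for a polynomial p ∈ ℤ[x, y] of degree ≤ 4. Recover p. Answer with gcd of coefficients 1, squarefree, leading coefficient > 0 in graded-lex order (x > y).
First, the degree is 3 — no degree-2 curve has this shape.
Next, against the integer gridlines: the visible y-axis segment lies entirely on the curve.
Finally, fitting integer coefficients to these (and the overall shape) gives p.

2*x^2*y - 2*x*y^2 + 3*x^2 - 2*x*y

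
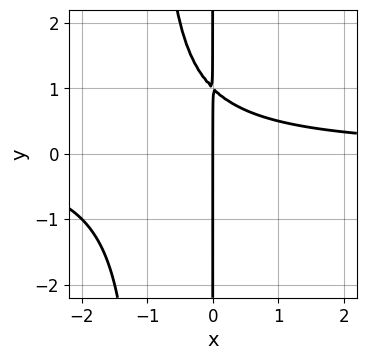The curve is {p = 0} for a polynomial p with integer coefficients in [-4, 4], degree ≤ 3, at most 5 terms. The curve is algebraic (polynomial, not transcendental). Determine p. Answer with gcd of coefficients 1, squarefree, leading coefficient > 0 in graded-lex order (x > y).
x^2*y + x*y - x

First, deg p = 3. No degree-2 curve has this shape.
Then, from the axis intercepts and sections: the visible y-axis segment lies entirely on the curve; it meets the x-axis at x = 0 (among the integer gridlines).
Finally, putting this together gives p.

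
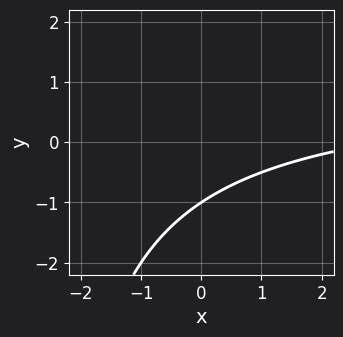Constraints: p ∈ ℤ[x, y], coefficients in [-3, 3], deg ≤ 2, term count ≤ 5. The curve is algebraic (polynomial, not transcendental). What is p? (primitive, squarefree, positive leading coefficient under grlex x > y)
x*y - x + 3*y + 3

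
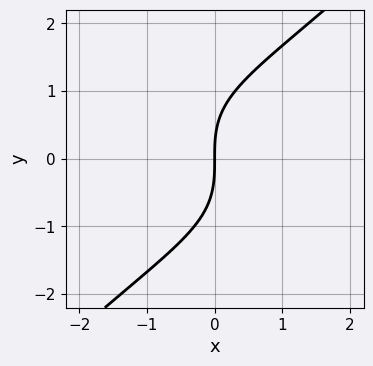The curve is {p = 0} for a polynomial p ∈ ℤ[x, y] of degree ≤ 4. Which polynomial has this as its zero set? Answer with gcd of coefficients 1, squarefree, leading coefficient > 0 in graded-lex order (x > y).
1. Degree: a generic line meets the curve in up to 3 points, so deg p = 3.
2. Checking where it meets the axes: it crosses the x-axis at the gridline x = 0; one y-axis crossing is at y = 0.
3. Putting this together gives p.

x^2*y - y^3 + 3*x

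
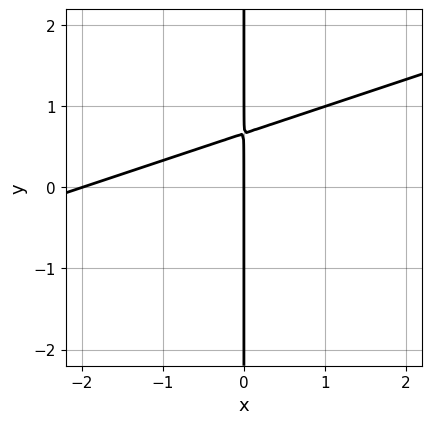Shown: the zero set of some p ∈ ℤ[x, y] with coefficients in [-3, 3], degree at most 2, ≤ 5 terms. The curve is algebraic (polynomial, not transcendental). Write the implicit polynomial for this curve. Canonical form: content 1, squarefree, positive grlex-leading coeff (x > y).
1. Degree: no degree-1 curve has this shape, so deg p = 2.
2. Observable constraints: every point of the y-axis in the box is on the curve; the x-axis gridline crossings are at x ∈ {-2, 0}.
3. These observations pin down the coefficients.

x^2 - 3*x*y + 2*x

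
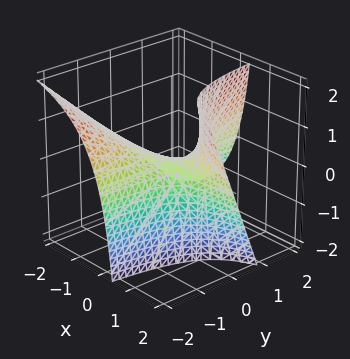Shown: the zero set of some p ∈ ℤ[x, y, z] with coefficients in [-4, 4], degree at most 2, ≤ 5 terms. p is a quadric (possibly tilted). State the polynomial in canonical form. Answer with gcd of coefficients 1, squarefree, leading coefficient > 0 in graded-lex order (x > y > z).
(a) deg p = 2.
(b) Observable constraints: every point of the x-axis in the box is on the surface; one z-axis crossing is at z = 0; the visible y-axis segment lies entirely on the surface.
(c) Together with the visible shape, these determine p as stated.

4*x*y + 3*x*z - 3*z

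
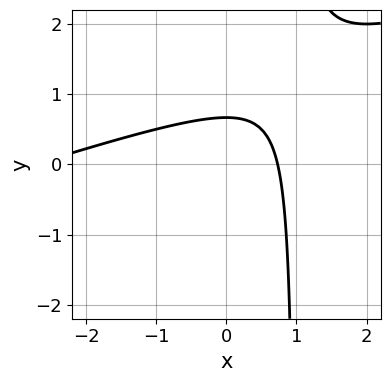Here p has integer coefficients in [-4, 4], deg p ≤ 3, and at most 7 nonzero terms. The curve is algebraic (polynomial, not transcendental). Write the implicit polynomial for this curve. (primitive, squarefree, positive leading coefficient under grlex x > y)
x^2 - 3*x*y + 2*x + 3*y - 2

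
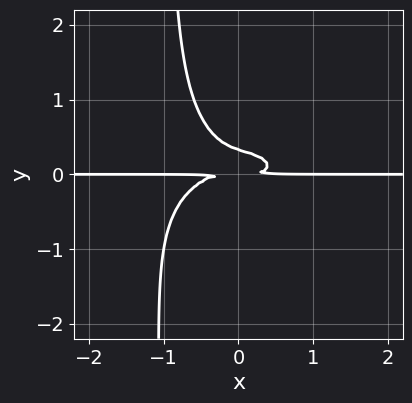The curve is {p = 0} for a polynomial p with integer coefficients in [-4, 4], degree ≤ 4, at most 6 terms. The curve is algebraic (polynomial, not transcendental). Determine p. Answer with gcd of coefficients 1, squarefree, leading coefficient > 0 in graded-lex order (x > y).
First, the degree is 4 — a generic line meets the curve in up to 4 points.
Next, reading off the gridlines: the visible x-axis segment lies entirely on the curve.
Finally, matching integer coefficients to the picture gives p.

x^3*y + 3*x*y^3 + 3*y^3 - y^2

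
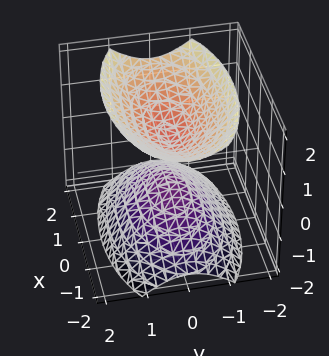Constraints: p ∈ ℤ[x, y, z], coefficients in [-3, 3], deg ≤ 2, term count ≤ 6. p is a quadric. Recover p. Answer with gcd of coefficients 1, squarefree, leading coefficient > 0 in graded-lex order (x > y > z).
(a) The picture has 2 separate pieces.
(b) deg p = 2.
(c) Symmetries: mirror symmetry y ↦ −y ⇒ only even powers of y; mirror symmetry z ↦ −z ⇒ only even powers of z; mirror symmetry x ↦ −x ⇒ only even powers of x.
(d) From the axis intercepts and sections: the surface avoids every integer y-axis point in the box; it misses every integer gridline on the x-axis.
(e) Together with the visible shape, these determine p as stated.

x^2 + 3*y^2 - 2*z^2 + 1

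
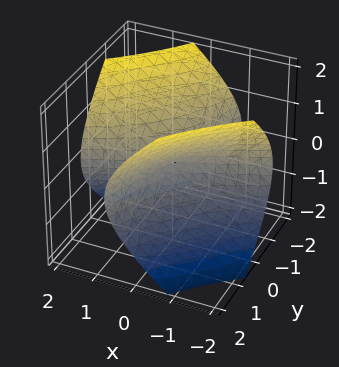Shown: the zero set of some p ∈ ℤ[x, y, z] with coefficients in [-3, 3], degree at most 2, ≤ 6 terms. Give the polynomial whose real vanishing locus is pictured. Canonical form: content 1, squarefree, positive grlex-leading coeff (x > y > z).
deg p = 2.
Checking where it meets the axes: one z-axis crossing is at z = 0; one y-axis crossing is at y = 0; it meets the x-axis at x = 0 (among the integer gridlines).
Putting this together gives p.

x^2 - 3*x*y + y^2 - 2*z^2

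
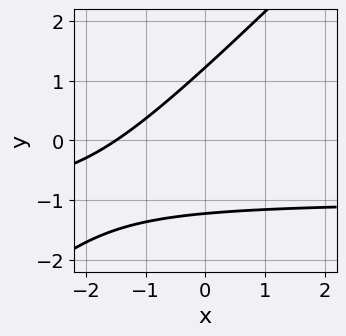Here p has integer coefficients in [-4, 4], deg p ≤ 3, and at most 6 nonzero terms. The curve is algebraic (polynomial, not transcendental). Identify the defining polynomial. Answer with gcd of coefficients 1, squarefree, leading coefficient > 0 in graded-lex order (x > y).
2*x*y - 2*y^2 + 2*x + 3

(a) deg p = 2.
(b) Matching integer coefficients to the picture gives p.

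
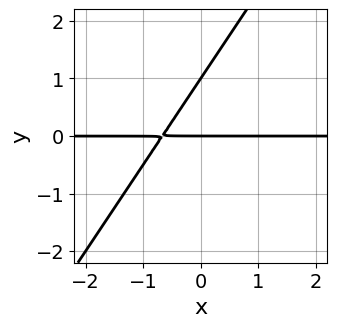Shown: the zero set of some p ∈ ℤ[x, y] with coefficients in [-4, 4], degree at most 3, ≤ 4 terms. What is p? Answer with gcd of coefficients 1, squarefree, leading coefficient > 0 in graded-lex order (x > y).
3*x*y - 2*y^2 + 2*y

1. deg p = 2.
2. From the visible intercepts: among the integer gridlines, it crosses the y-axis at y ∈ {0, 1}; every point of the x-axis in the box is on the curve.
3. The integer polynomial consistent with all of this is the stated p.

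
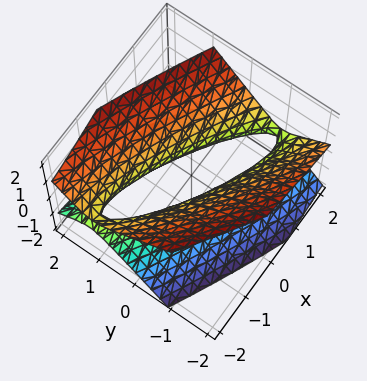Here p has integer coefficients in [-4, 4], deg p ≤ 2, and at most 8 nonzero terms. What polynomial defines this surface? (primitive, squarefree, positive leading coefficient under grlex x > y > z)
(a) The degree is 2 — no degree-1 surface has this shape.
(b) From the visible intercepts: the surface avoids every integer z-axis point in the box; among the integer gridlines, it crosses the x-axis at x ∈ {-1, 1}.
(c) Fitting integer coefficients to these (and the overall shape) gives p.

x^2 + 3*x*y + 3*y^2 + y*z - 3*z^2 - 1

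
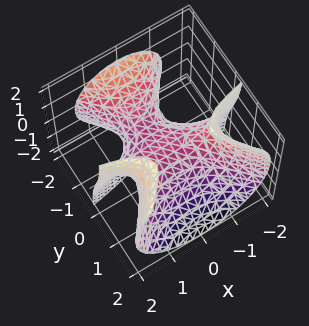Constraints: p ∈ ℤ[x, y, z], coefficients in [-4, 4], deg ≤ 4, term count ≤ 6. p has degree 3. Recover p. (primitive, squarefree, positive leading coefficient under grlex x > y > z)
3*x^2*y - 2*y^3 + 2*y*z^2 - 2*y^2 - 3*z

First, the degree is 3 — the shape is more complex than any degree-2 surface.
Then, from the visible intercepts: among the integer gridlines, it crosses the y-axis at y ∈ {-1, 0}; every point of the x-axis in the box is on the surface; one z-axis crossing is at z = 0.
Finally, matching integer coefficients to the picture gives p.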